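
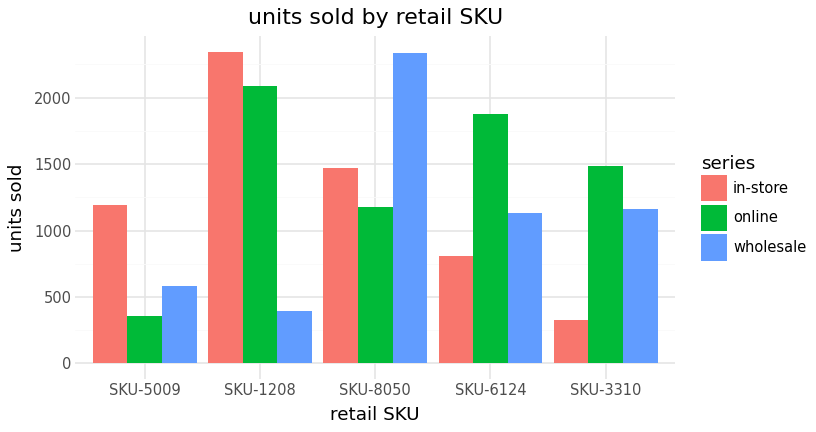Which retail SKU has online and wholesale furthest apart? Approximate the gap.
SKU-1208, ≈ 1600

SKU-1208: online ≈ 2000, wholesale ≈ 400 → gap ≈ 1600. Next-largest (SKU-8050) is only ≈ 1200.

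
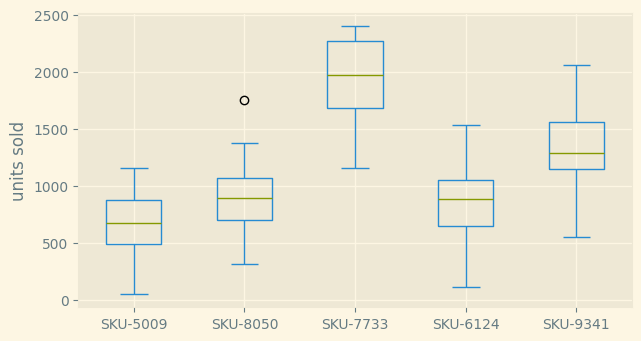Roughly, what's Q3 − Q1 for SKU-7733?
Q3 ≈ 2200, Q1 ≈ 1600; IQR ≈ 600.

≈ 600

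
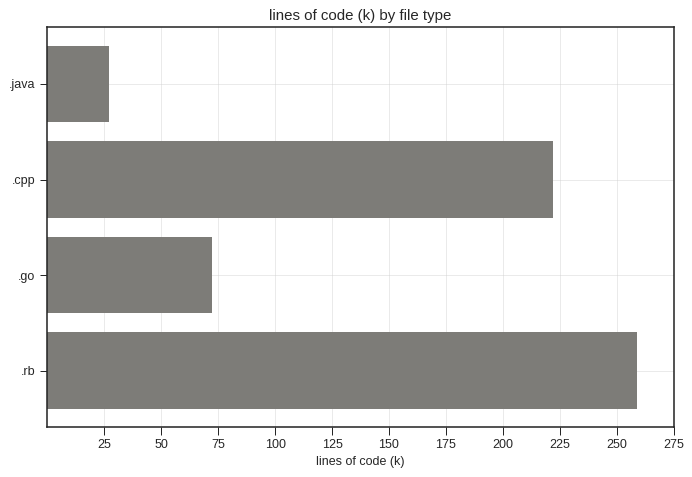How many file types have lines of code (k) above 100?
Above 100: .cpp, .rb.

2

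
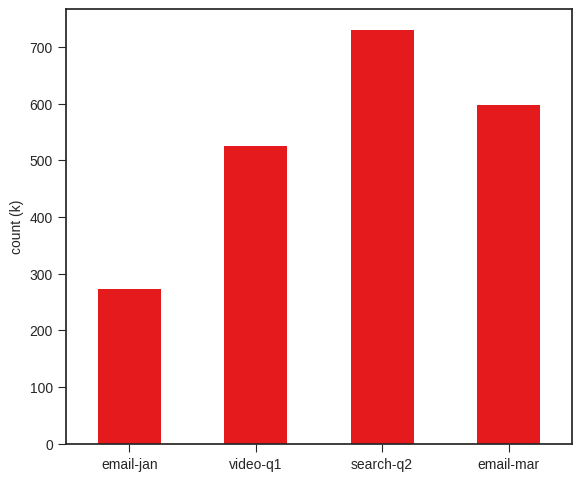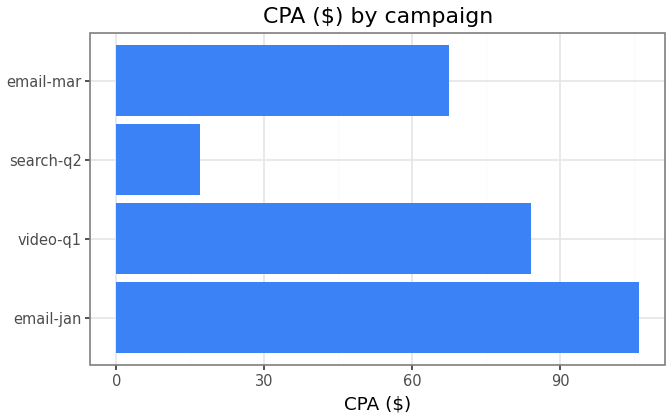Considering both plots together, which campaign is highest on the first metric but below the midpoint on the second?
search-q2

Chart 2 median CPA ($) ≈ 80; below-median campaigns: search-q2, email-mar. Among those, search-q2 has the highest count (k) (≈ 700).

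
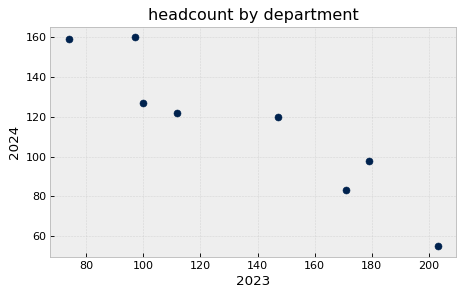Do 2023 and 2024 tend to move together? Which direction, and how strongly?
Points are negatively correlated; strong (|r| ≈ 0.9).

negative, strong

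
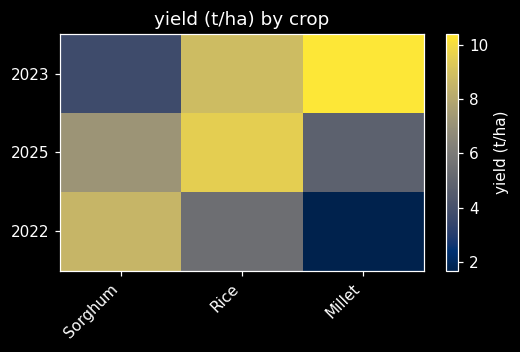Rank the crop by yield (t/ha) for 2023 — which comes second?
Rice

Top 3 for 2023: Millet ≈ 10, Rice ≈ 9, Sorghum ≈ 4.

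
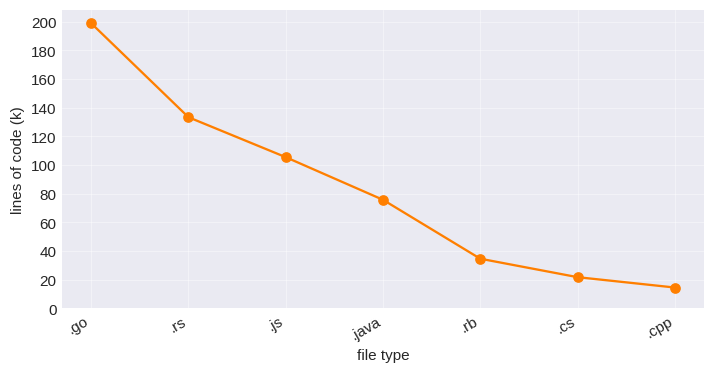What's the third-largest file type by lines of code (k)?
Top 4: .go ≈ 200, .rs ≈ 140, .js ≈ 100, .java ≈ 80.

.js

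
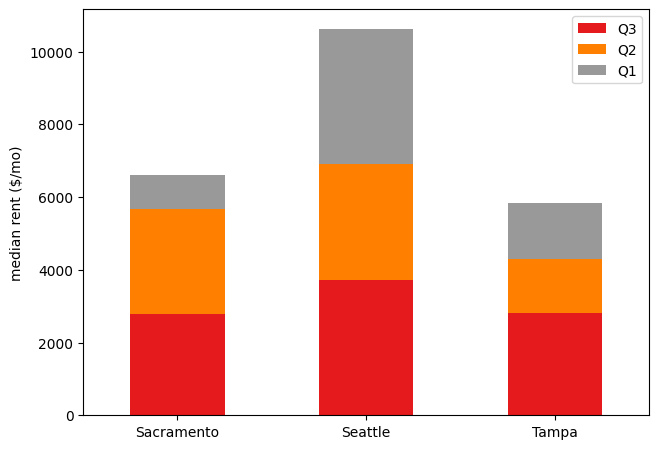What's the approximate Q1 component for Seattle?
Q1 top ≈ 11000, bottom ≈ 7000; segment ≈ 4000.

≈ 4000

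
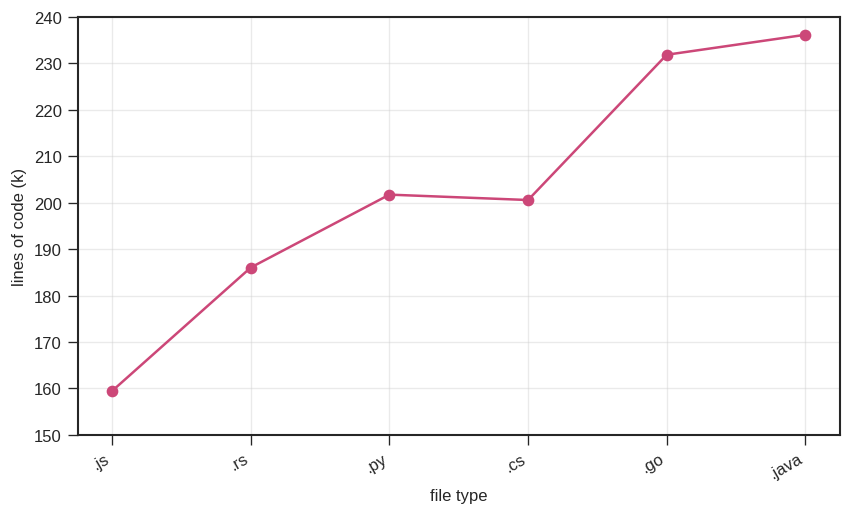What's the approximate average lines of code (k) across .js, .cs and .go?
(160 + 200 + 230) / 3 ≈ 197.

≈ 197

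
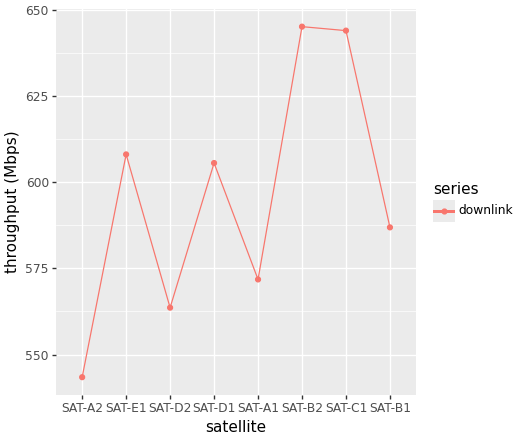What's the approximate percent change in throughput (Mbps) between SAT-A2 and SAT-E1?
SAT-A2 ≈ 540, SAT-E1 ≈ 610; (610 − 540) / 540 ≈ +13%.

≈ +13%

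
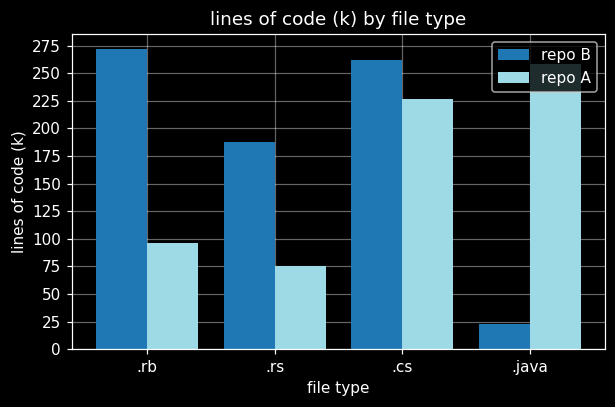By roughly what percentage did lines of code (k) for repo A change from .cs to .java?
.cs ≈ 225, .java ≈ 250; (250 − 225) / 225 ≈ +11.1%.

≈ +11.1%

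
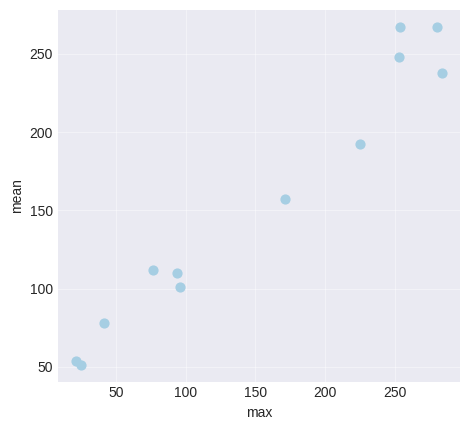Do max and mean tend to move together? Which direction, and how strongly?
positive, strong

Points are positively correlated; strong (|r| ≈ 1.0).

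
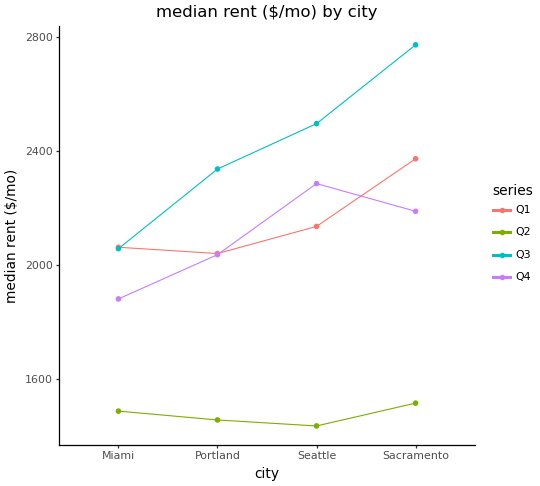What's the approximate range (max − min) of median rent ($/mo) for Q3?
≈ 800

Max Sacramento ≈ 2800, min Miami ≈ 2000; range ≈ 800.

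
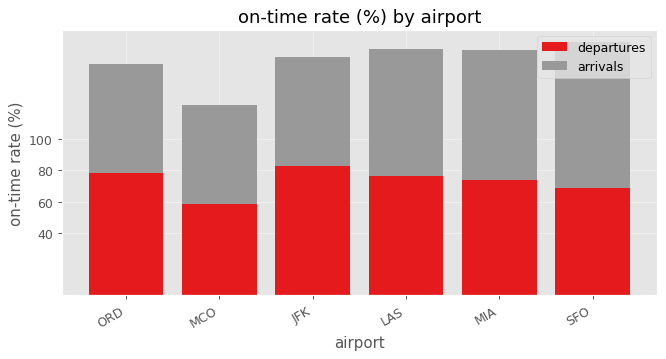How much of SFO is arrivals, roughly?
arrivals top ≈ 160, bottom ≈ 60; segment ≈ 100.

≈ 100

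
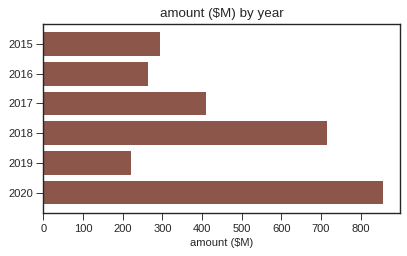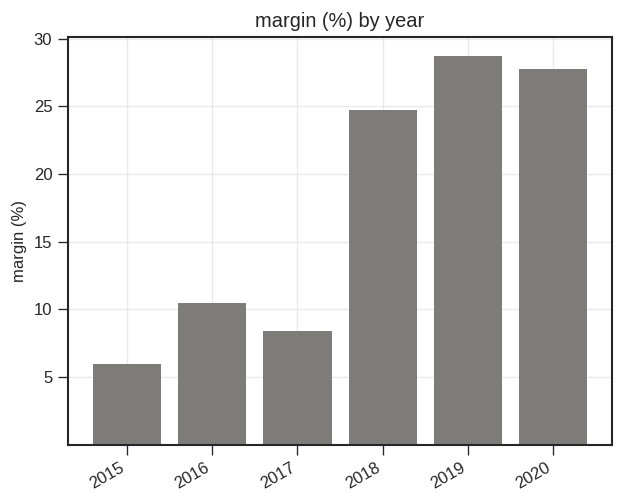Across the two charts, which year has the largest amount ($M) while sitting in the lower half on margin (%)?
2017

Chart 2 median margin (%) ≈ 20; below-median years: 2015, 2016, 2017. Among those, 2017 has the highest amount ($M) (≈ 400).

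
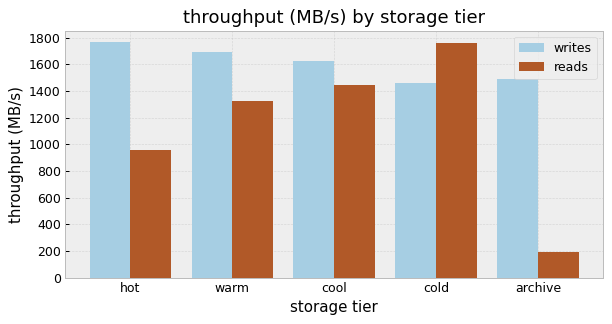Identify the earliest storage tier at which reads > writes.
cold

cool: reads ≈ 1400 vs writes ≈ 1600 (not yet); cold: reads ≈ 1800 vs writes ≈ 1400 (first crossover).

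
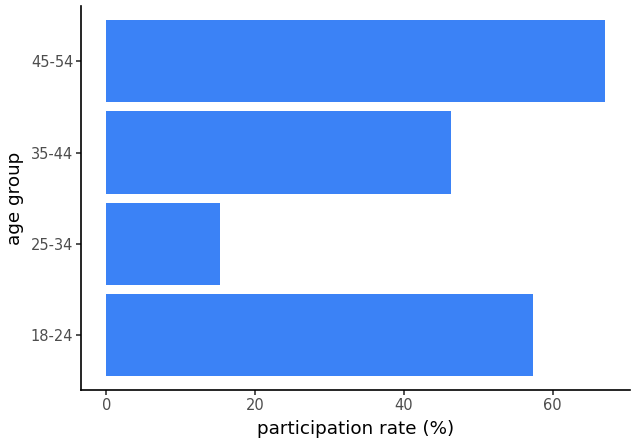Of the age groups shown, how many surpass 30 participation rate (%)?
3

Above 30: 18-24, 35-44, 45-54.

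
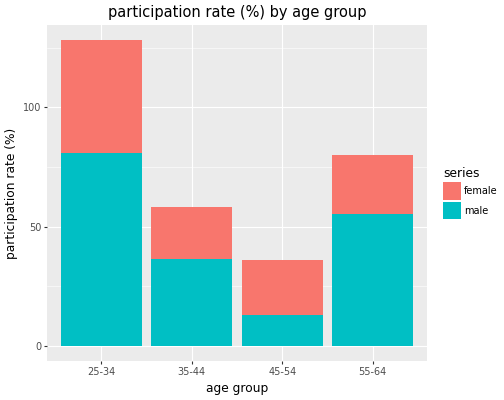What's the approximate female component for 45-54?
female top ≈ 40, bottom ≈ 20; segment ≈ 20.

≈ 20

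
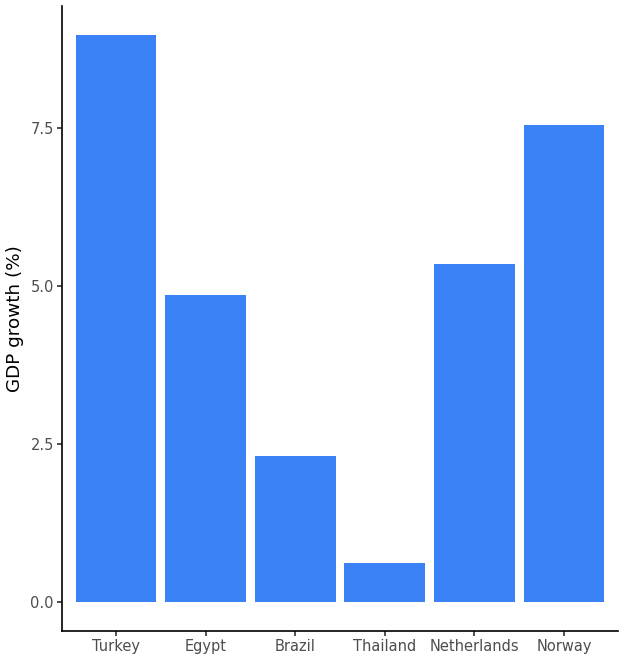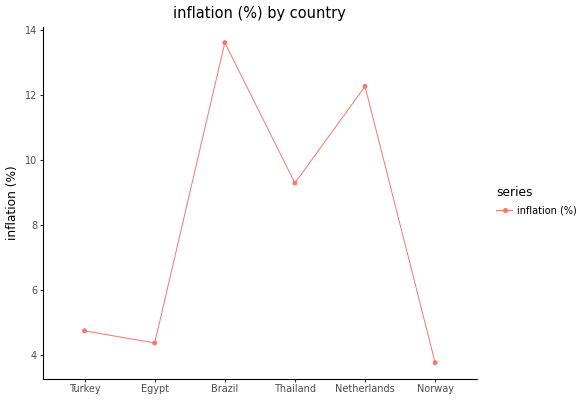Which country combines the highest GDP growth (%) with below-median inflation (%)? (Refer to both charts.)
Turkey

Chart 2 median inflation (%) ≈ 8; below-median countries: Turkey, Egypt, Norway. Among those, Turkey has the highest GDP growth (%) (≈ 9).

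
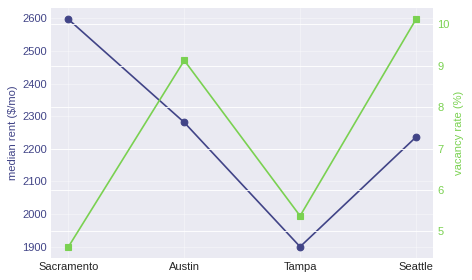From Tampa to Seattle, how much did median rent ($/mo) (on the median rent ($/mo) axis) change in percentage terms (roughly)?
≈ +15.8%

Tampa ≈ 1900, Seattle ≈ 2200; (2200 − 1900) / 1900 ≈ +15.8%.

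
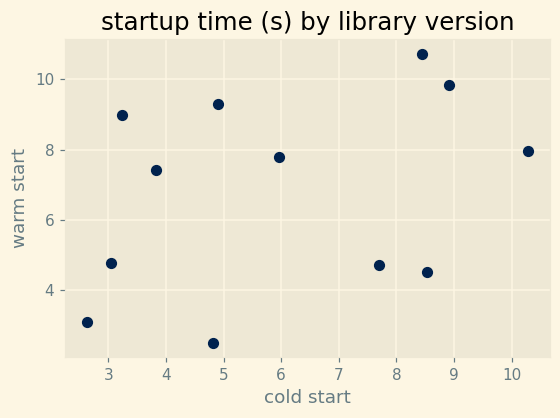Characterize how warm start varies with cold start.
Points are positively correlated; weak (|r| ≈ 0.3).

positive, weak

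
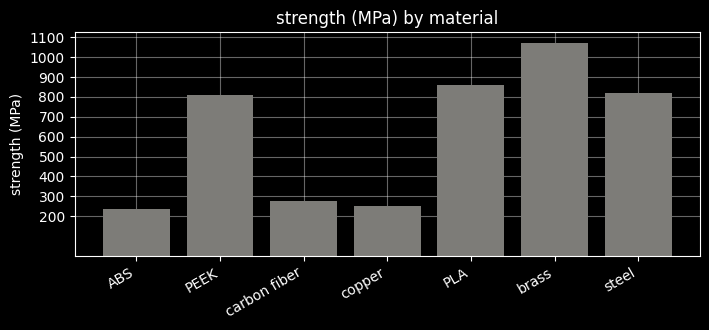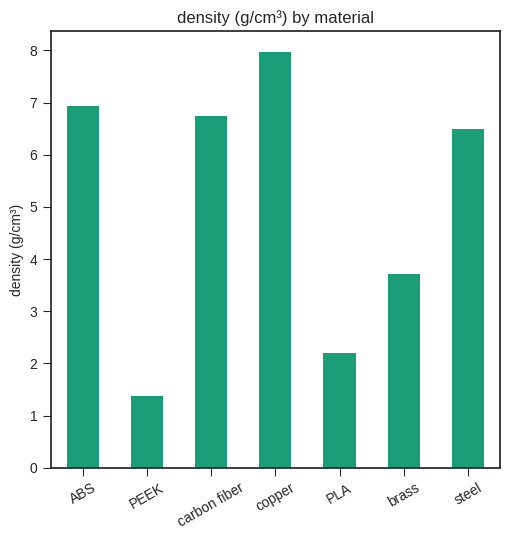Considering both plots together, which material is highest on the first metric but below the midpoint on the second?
Chart 2 median density (g/cm³) ≈ 6; below-median materials: PEEK, PLA, brass. Among those, brass has the highest strength (MPa) (≈ 1100).

brass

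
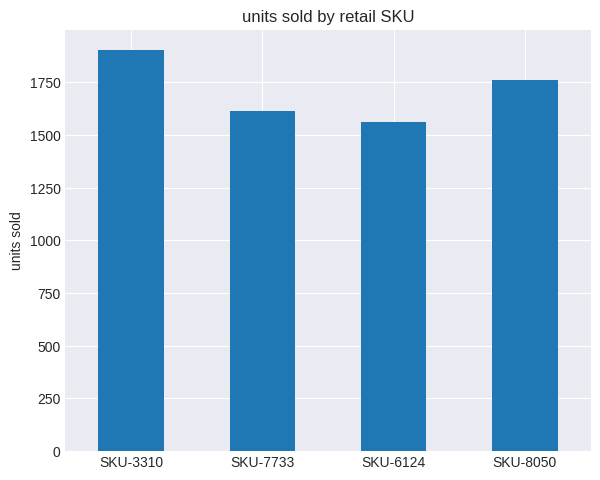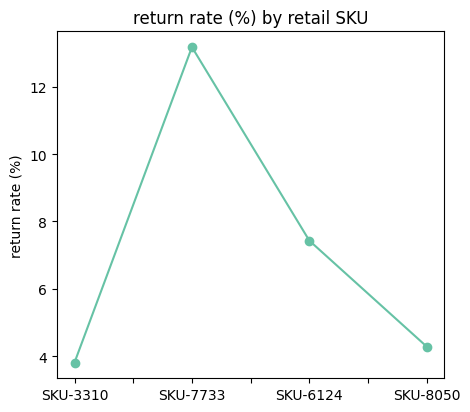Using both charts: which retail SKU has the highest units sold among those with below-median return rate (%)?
SKU-3310

Chart 2 median return rate (%) ≈ 6; below-median retail SKUs: SKU-3310, SKU-8050. Among those, SKU-3310 has the highest units sold (≈ 2000).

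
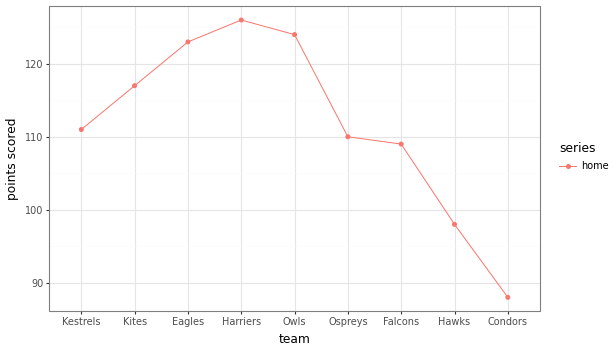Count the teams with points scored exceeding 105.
Above 105: Kestrels, Kites, Eagles, Harriers, Owls, Ospreys, Falcons.

7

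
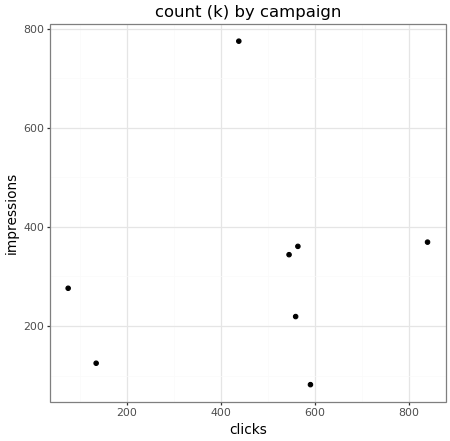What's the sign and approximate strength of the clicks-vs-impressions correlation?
Points are roughly uncorrelated; weak (|r| ≈ 0.1).

no clear correlation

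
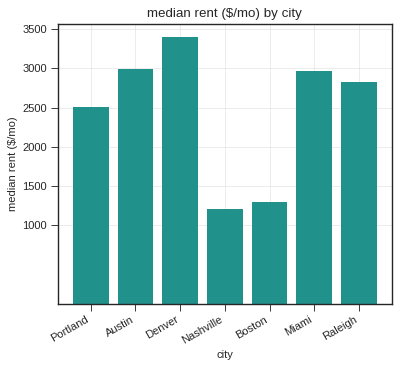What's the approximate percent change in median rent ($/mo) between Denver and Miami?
≈ -14.3%

Denver ≈ 3500, Miami ≈ 3000; (3000 − 3500) / 3500 ≈ -14.3%.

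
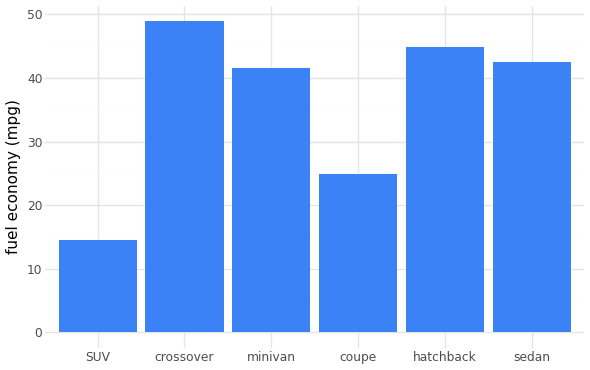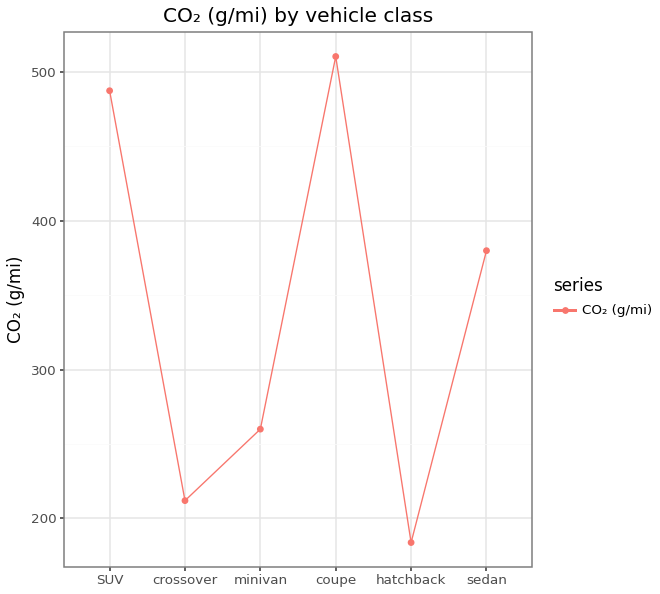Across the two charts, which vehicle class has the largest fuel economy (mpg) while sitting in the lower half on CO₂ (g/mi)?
Chart 2 median CO₂ (g/mi) ≈ 300; below-median vehicle classes: crossover, minivan, hatchback. Among those, crossover has the highest fuel economy (mpg) (≈ 50).

crossover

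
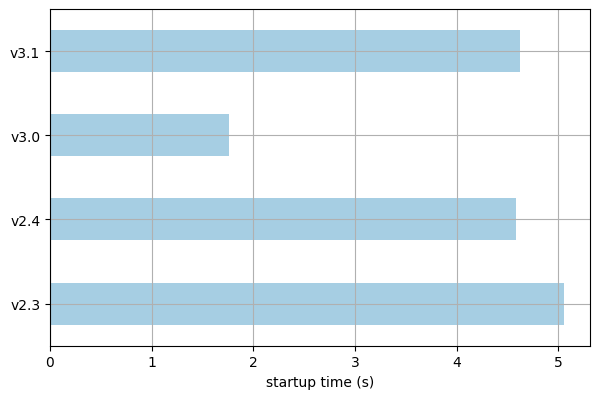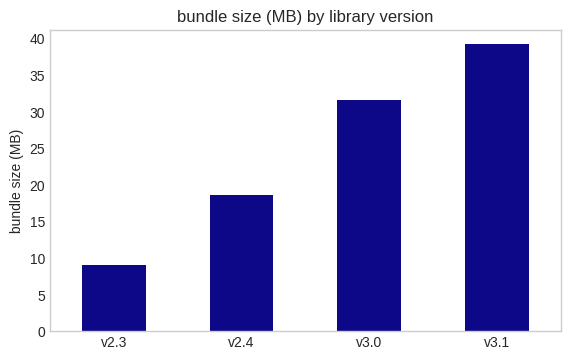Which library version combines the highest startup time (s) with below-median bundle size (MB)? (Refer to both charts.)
v2.3

Chart 2 median bundle size (MB) ≈ 25; below-median library versions: v2.3, v2.4. Among those, v2.3 has the highest startup time (s) (≈ 5).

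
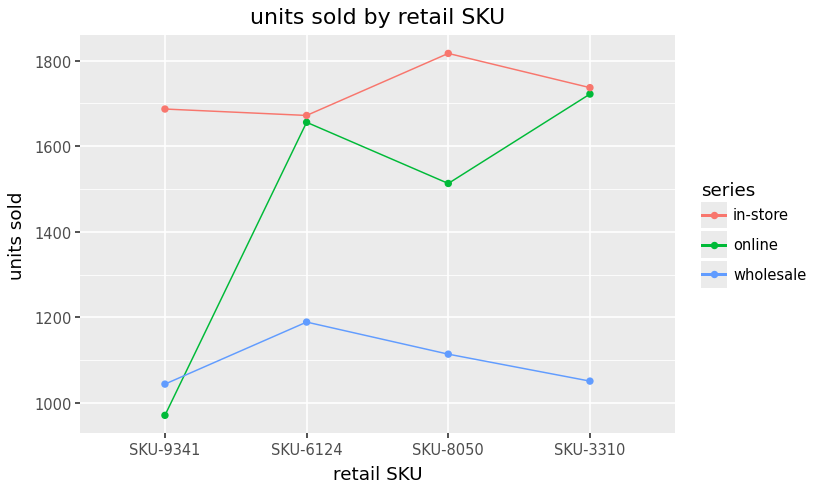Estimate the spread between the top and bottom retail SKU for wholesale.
Max SKU-6124 ≈ 1200, min SKU-9341 ≈ 1000; range ≈ 200.

≈ 200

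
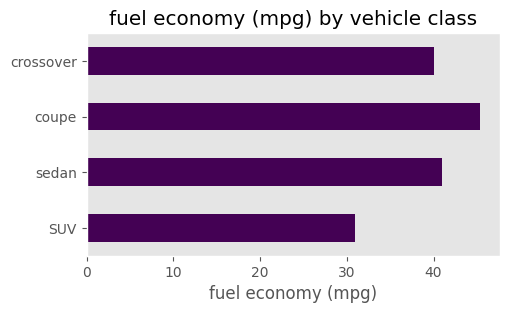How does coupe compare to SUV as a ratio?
coupe ≈ 45, SUV ≈ 30; 45/30 ≈ 1.5.

≈ 1.5×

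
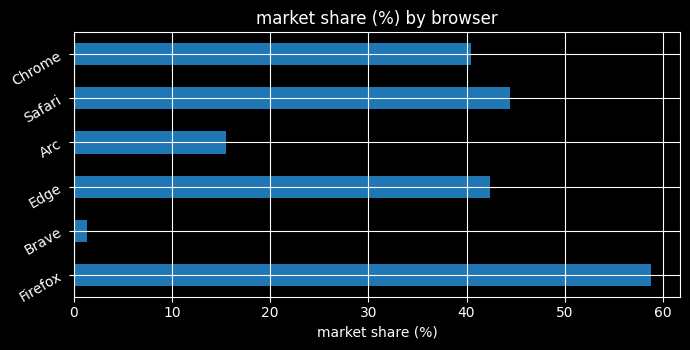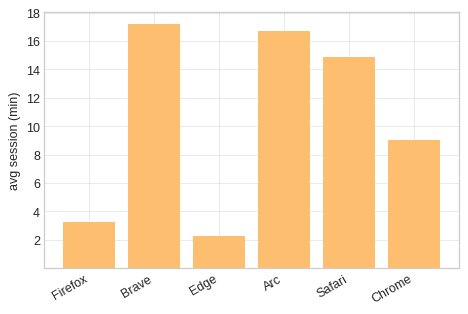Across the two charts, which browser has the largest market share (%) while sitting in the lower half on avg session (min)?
Chart 2 median avg session (min) ≈ 12; below-median browsers: Firefox, Edge, Chrome. Among those, Firefox has the highest market share (%) (≈ 60).

Firefox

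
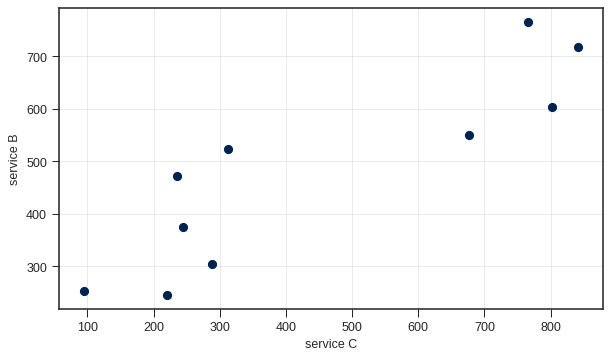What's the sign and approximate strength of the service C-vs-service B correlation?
Points are positively correlated; strong (|r| ≈ 0.9).

positive, strong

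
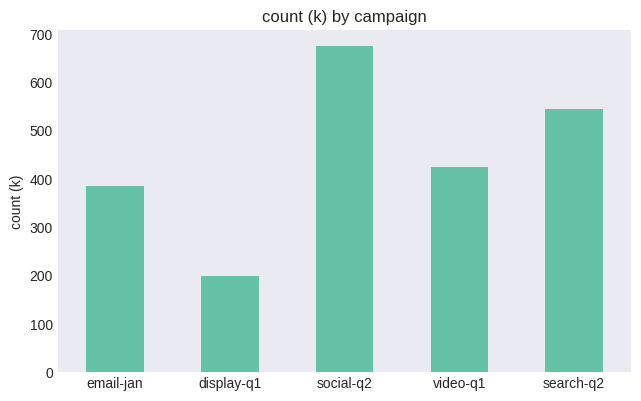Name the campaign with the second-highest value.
Top 3: social-q2 ≈ 700, search-q2 ≈ 500, video-q1 ≈ 400.

search-q2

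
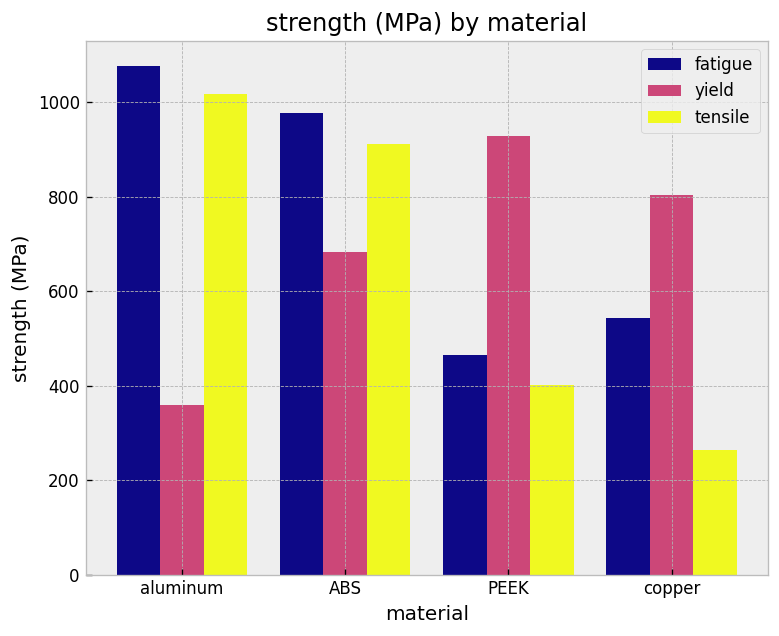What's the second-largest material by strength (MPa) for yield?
Top 3 for yield: PEEK ≈ 900, copper ≈ 800, ABS ≈ 700.

copper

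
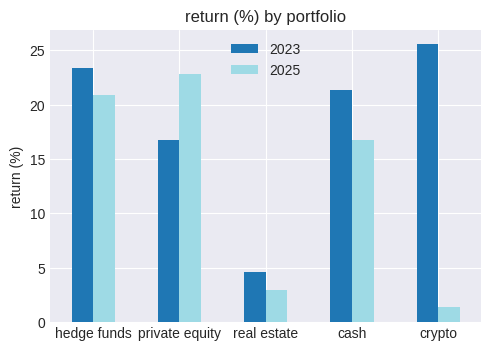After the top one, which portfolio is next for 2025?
Top 3 for 2025: private equity ≈ 25, hedge funds ≈ 20, cash ≈ 15.

hedge funds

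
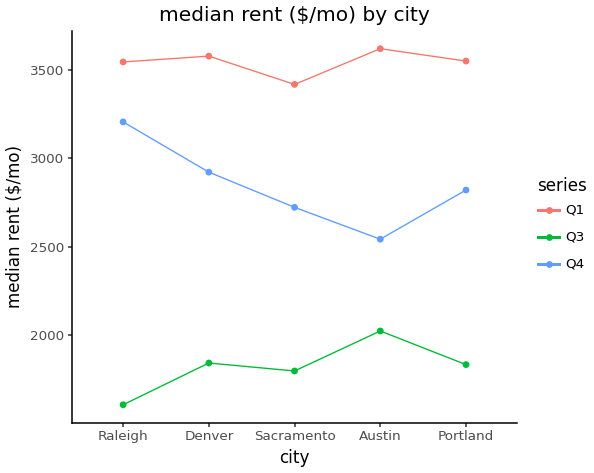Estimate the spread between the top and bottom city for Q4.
≈ 600

Max Raleigh ≈ 3200, min Austin ≈ 2600; range ≈ 600.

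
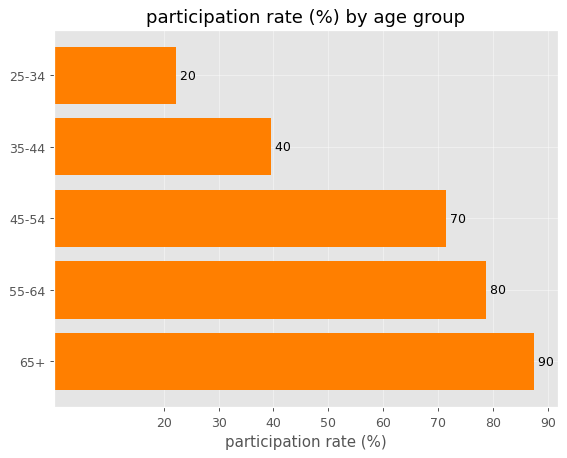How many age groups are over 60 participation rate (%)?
Above 60: 45-54, 55-64, 65+.

3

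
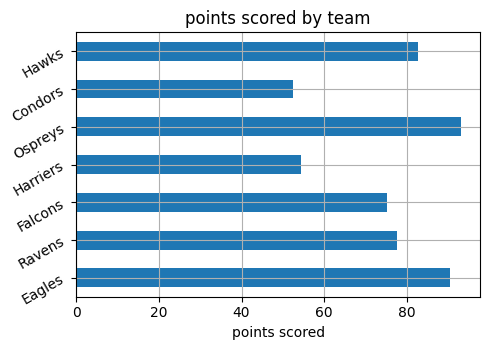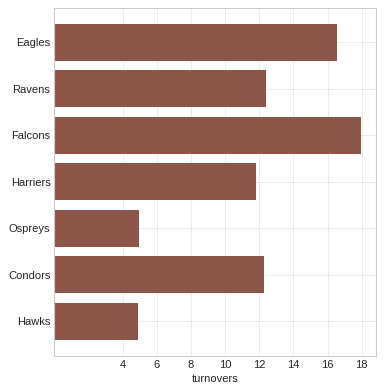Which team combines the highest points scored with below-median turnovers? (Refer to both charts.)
Ospreys

Chart 2 median turnovers ≈ 12; below-median teams: Harriers, Ospreys, Hawks. Among those, Ospreys has the highest points scored (≈ 90).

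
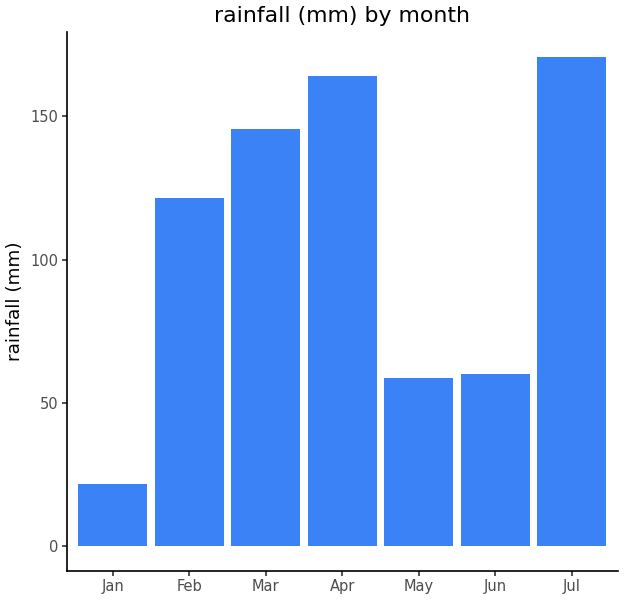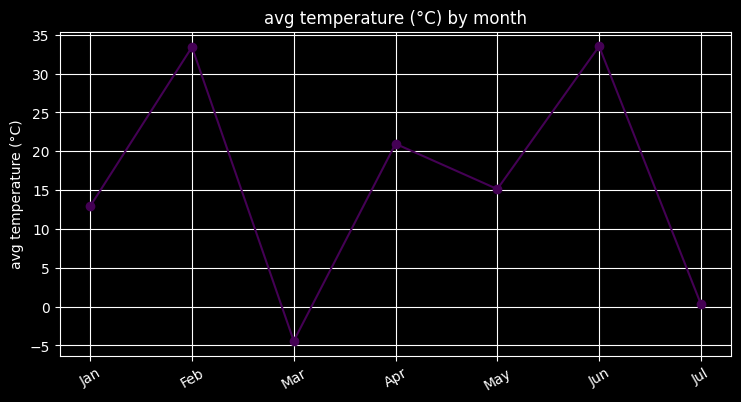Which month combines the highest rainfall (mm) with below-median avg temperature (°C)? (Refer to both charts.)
Chart 2 median avg temperature (°C) ≈ 15; below-median months: Jan, Mar, Jul. Among those, Jul has the highest rainfall (mm) (≈ 180).

Jul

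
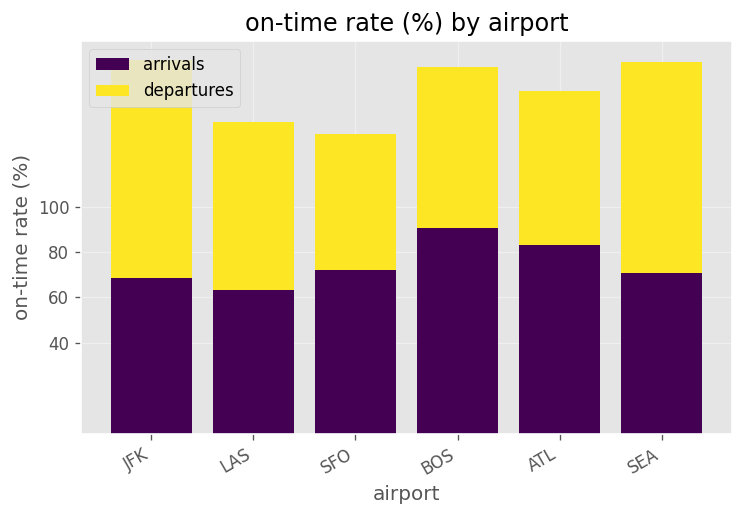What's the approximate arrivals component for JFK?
≈ 60

arrivals top ≈ 60, bottom ≈ 0; segment ≈ 60.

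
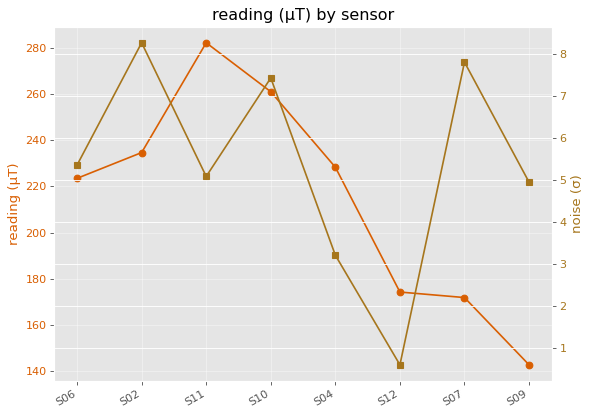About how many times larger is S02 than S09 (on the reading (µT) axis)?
≈ 1.71×

S02 ≈ 240, S09 ≈ 140; 240/140 ≈ 1.71.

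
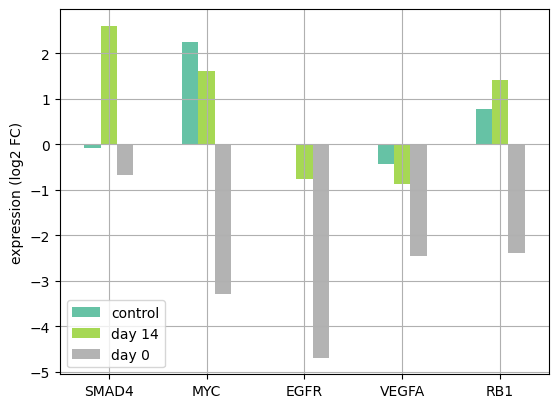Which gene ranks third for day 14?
RB1

Top 4 for day 14: SMAD4 ≈ 3, MYC ≈ 2, RB1 ≈ 1, EGFR ≈ -1.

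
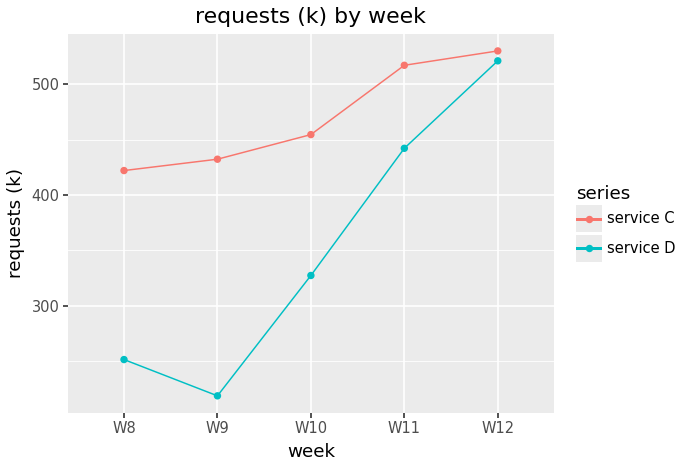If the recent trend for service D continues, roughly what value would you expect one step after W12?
Last three: 350, 450, 500 → slope ≈ 75/step → next ≈ 575.

≈ 575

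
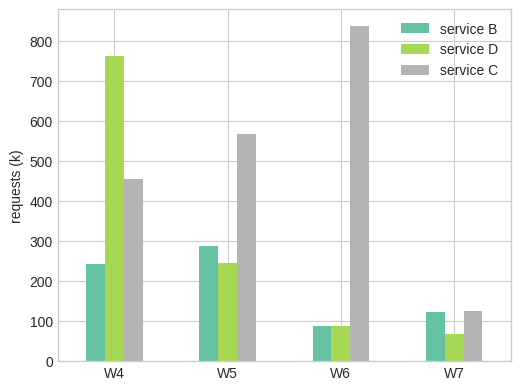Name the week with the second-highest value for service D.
Top 3 for service D: W4 ≈ 800, W5 ≈ 200, W6 ≈ 100.

W5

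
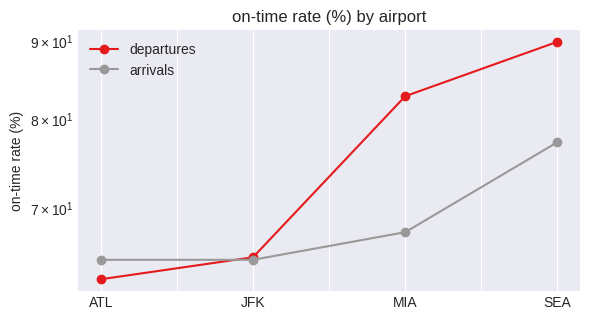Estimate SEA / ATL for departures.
≈ 1.38×

SEA ≈ 90, ATL ≈ 65; 90/65 ≈ 1.38.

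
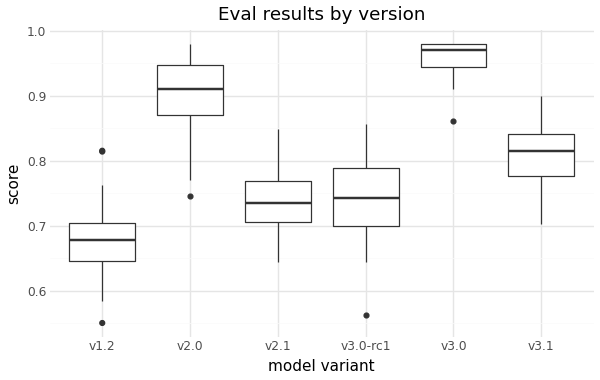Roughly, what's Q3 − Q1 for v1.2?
≈ 0.05

Q3 ≈ 0.70, Q1 ≈ 0.65; IQR ≈ 0.05.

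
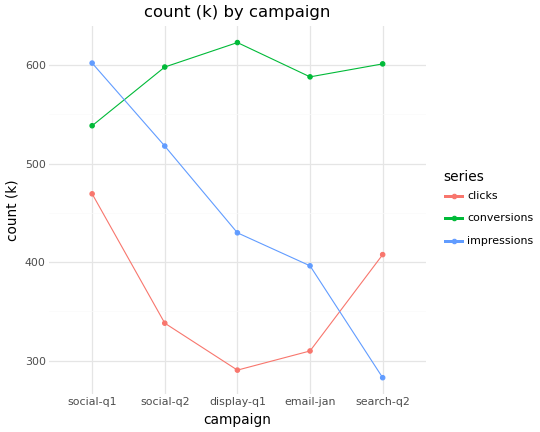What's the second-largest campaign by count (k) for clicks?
search-q2

Top 3 for clicks: social-q1 ≈ 450, search-q2 ≈ 400, social-q2 ≈ 350.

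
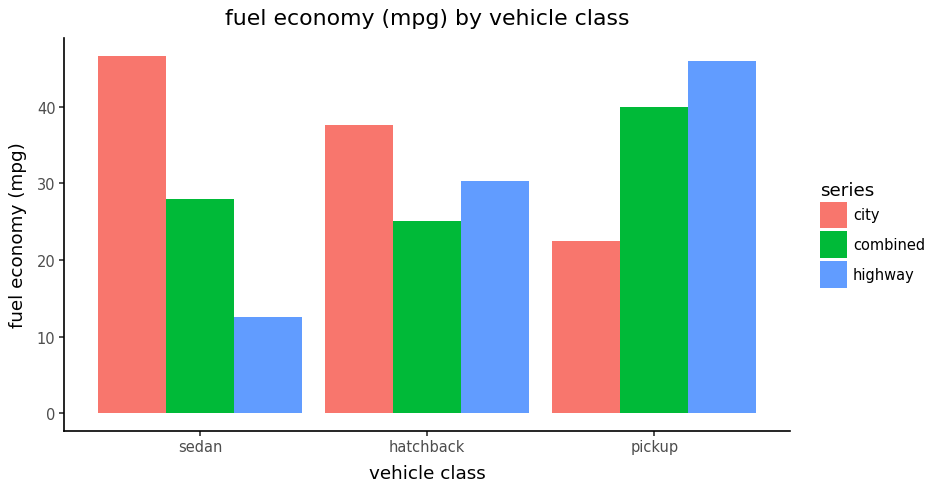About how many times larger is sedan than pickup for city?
sedan ≈ 45, pickup ≈ 25; 45/25 ≈ 1.8.

≈ 1.8×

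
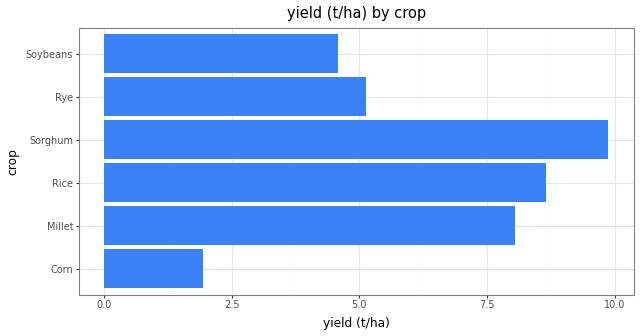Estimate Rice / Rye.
Rice ≈ 9, Rye ≈ 5; 9/5 ≈ 1.8.

≈ 1.8×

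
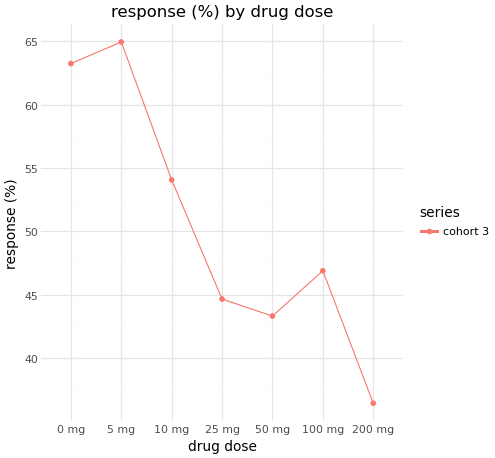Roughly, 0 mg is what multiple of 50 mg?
0 mg ≈ 65, 50 mg ≈ 45; 65/45 ≈ 1.44.

≈ 1.44×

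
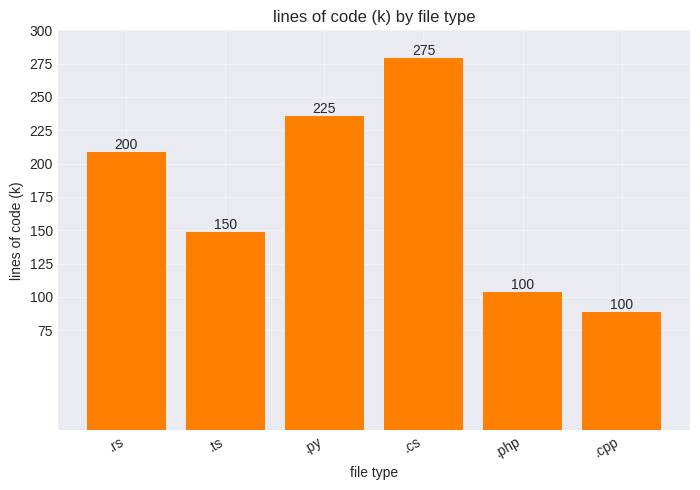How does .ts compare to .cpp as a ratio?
.ts ≈ 150, .cpp ≈ 100; 150/100 ≈ 1.5.

≈ 1.5×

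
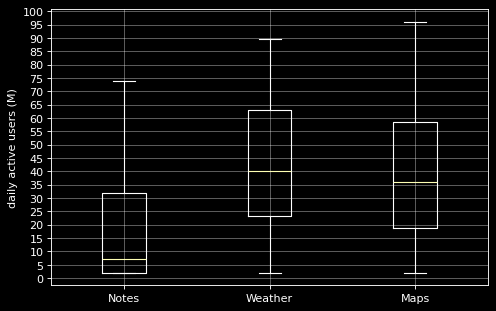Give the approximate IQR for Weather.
Q3 ≈ 65, Q1 ≈ 25; IQR ≈ 40.

≈ 40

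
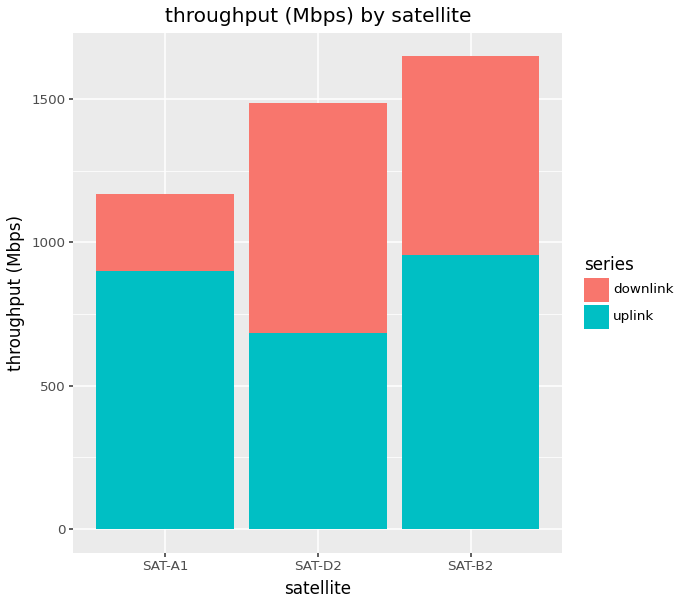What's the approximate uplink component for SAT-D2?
≈ 600

uplink top ≈ 600, bottom ≈ 0; segment ≈ 600.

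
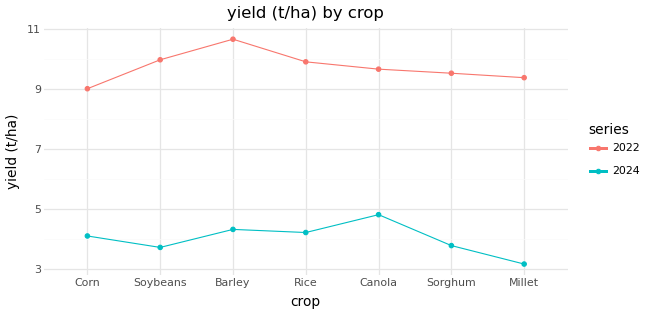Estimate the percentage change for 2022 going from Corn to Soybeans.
≈ +11.1%

Corn ≈ 9, Soybeans ≈ 10; (10 − 9) / 9 ≈ +11.1%.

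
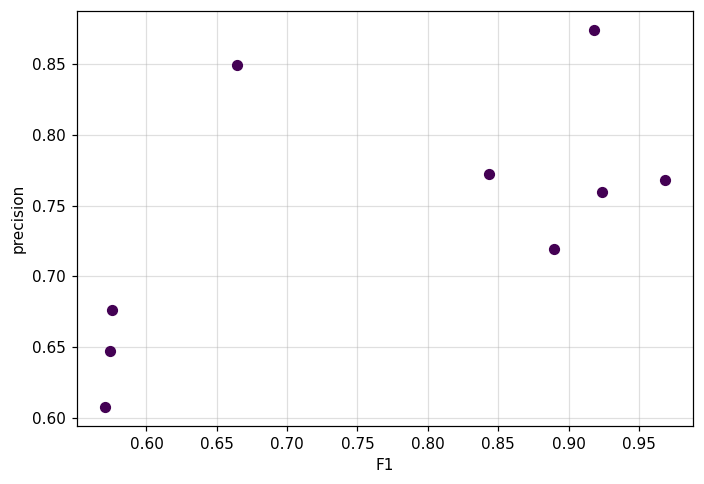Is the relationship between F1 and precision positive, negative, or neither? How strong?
Points are positively correlated; moderate (|r| ≈ 0.6).

positive, moderate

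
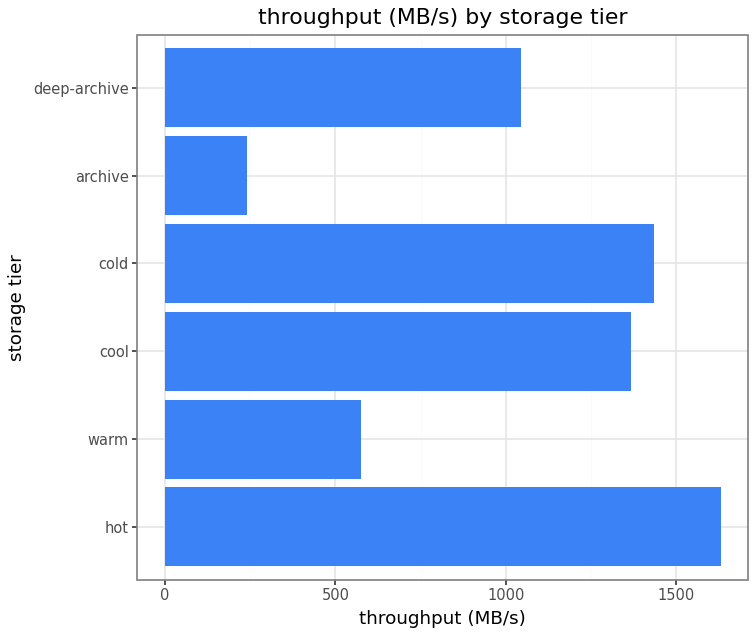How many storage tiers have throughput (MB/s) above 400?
Above 400: hot, warm, cool, cold, deep-archive.

5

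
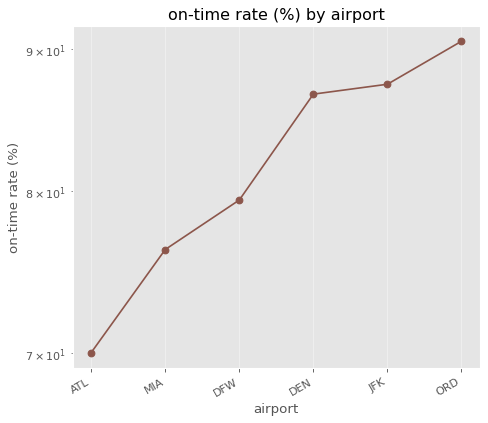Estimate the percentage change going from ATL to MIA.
ATL ≈ 70, MIA ≈ 76; (76 − 70) / 70 ≈ +8.6%.

≈ +8.6%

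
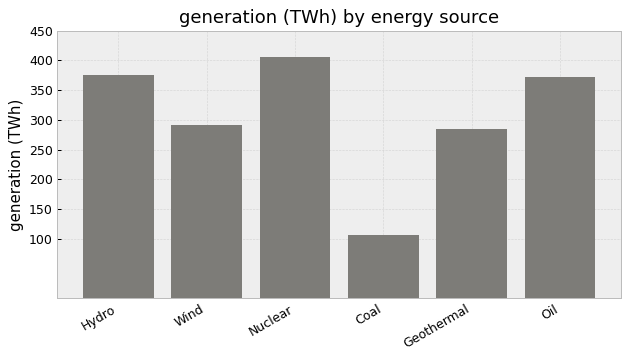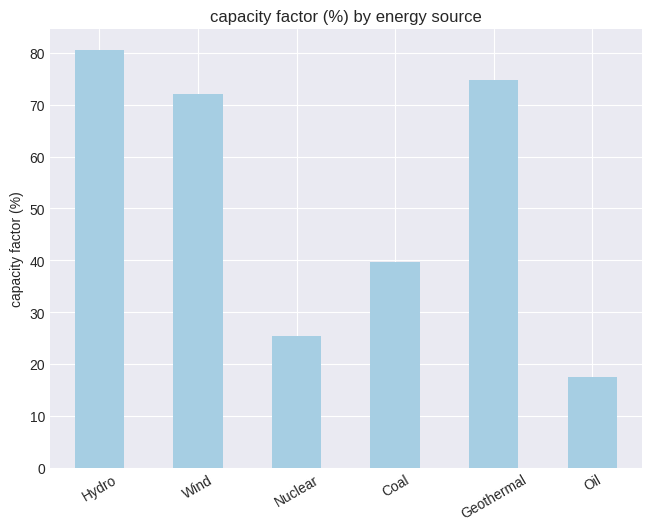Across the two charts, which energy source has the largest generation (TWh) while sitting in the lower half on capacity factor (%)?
Chart 2 median capacity factor (%) ≈ 60; below-median energy sources: Nuclear, Coal, Oil. Among those, Nuclear has the highest generation (TWh) (≈ 400).

Nuclear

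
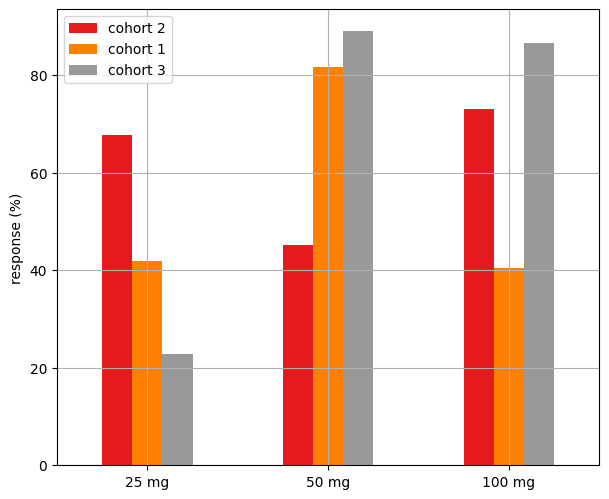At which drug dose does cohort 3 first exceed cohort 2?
50 mg

25 mg: cohort 3 ≈ 20 vs cohort 2 ≈ 70 (not yet); 50 mg: cohort 3 ≈ 90 vs cohort 2 ≈ 50 (first crossover).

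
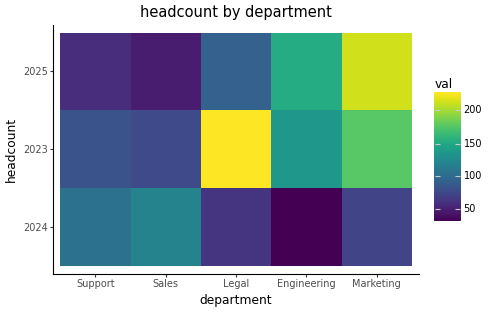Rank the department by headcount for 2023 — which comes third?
Engineering

Top 4 for 2023: Legal ≈ 220, Marketing ≈ 180, Engineering ≈ 140, Support ≈ 80.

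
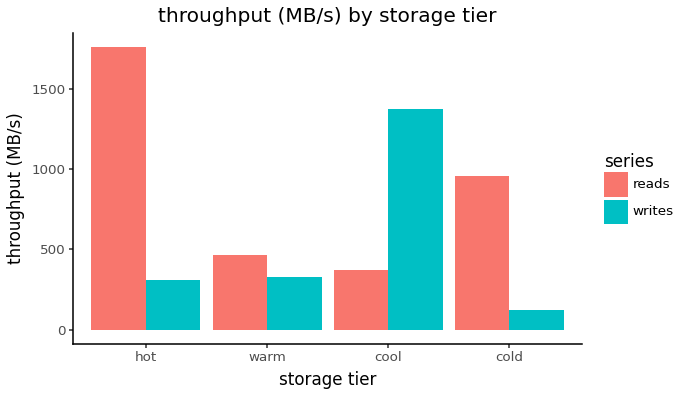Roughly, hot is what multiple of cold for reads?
hot ≈ 1800, cold ≈ 1000; 1800/1000 ≈ 1.8.

≈ 1.8×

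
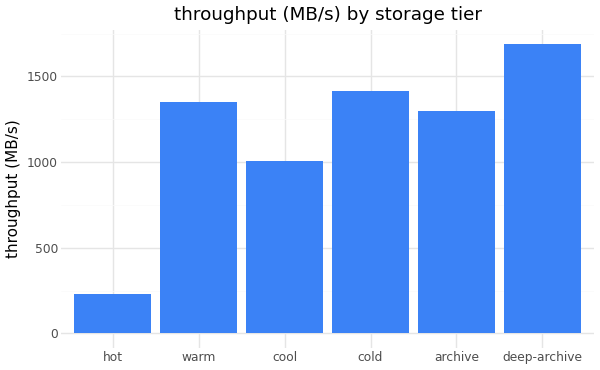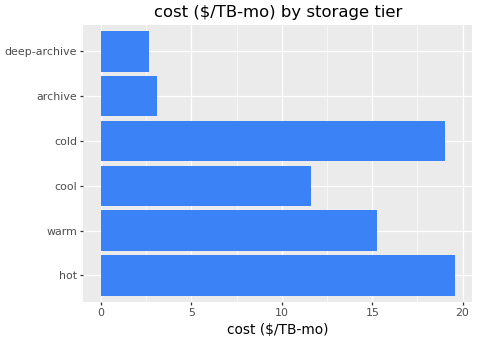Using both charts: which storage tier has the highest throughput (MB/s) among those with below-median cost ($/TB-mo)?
Chart 2 median cost ($/TB-mo) ≈ 14; below-median storage tiers: cool, archive, deep-archive. Among those, deep-archive has the highest throughput (MB/s) (≈ 1600).

deep-archive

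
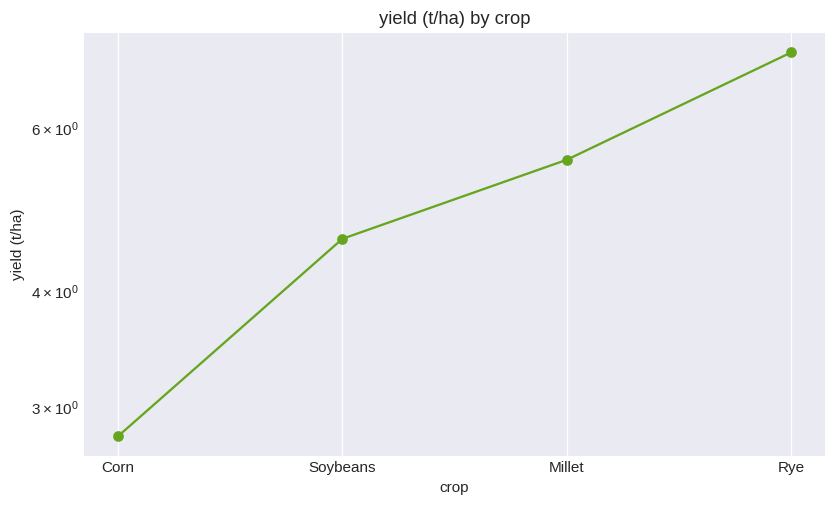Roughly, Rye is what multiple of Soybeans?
≈ 1.56×

Rye ≈ 7.0, Soybeans ≈ 4.5; 7.0/4.5 ≈ 1.56.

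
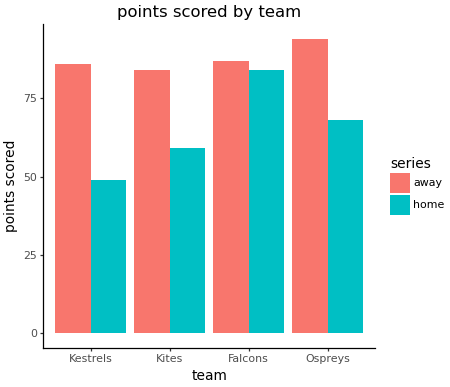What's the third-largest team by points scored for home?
Kites

Top 4 for home: Falcons ≈ 80, Ospreys ≈ 70, Kites ≈ 60, Kestrels ≈ 50.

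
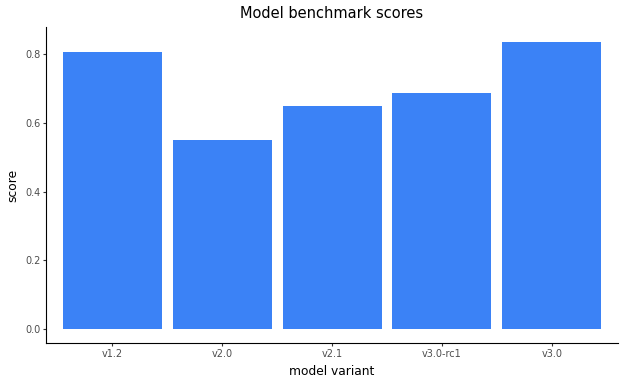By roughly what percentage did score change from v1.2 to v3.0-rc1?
≈ -12.5%

v1.2 ≈ 0.8, v3.0-rc1 ≈ 0.7; (0.7 − 0.8) / 0.8 ≈ -12.5%.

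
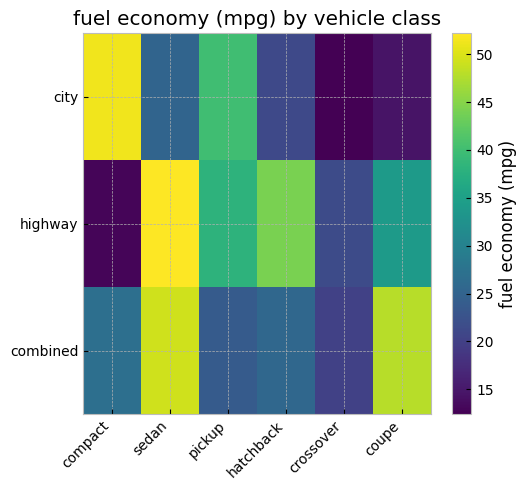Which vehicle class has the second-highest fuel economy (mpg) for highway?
Top 3 for highway: sedan ≈ 50, hatchback ≈ 45, pickup ≈ 40.

hatchback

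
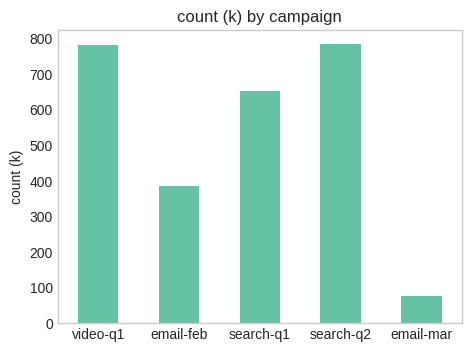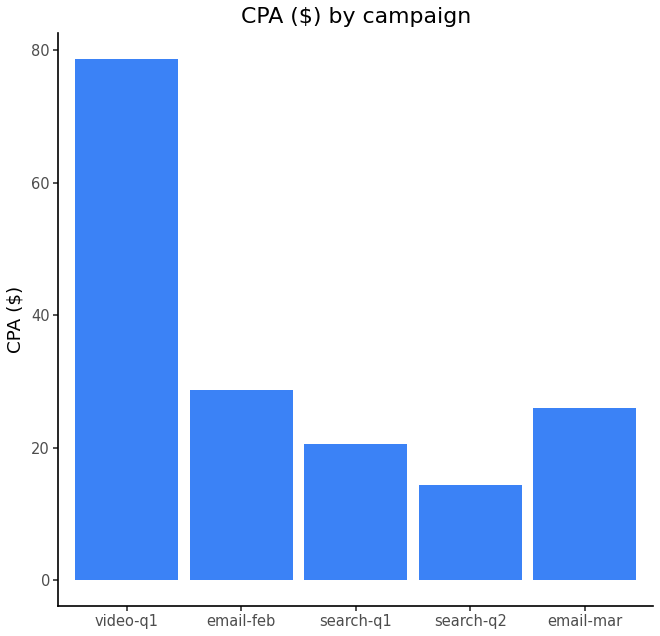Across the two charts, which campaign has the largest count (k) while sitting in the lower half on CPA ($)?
Chart 2 median CPA ($) ≈ 30; below-median campaigns: search-q1, search-q2. Among those, search-q2 has the highest count (k) (≈ 800).

search-q2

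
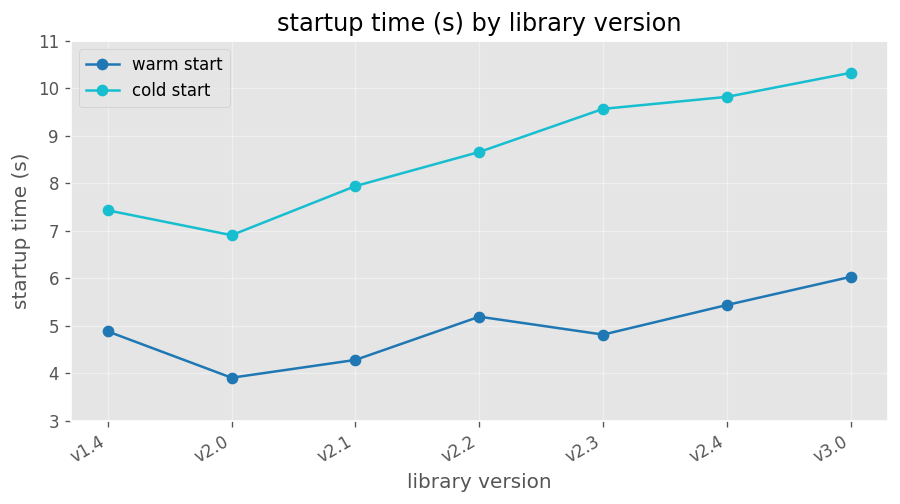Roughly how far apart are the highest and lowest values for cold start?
≈ 3

Max v3.0 ≈ 10, min v2.0 ≈ 7; range ≈ 3.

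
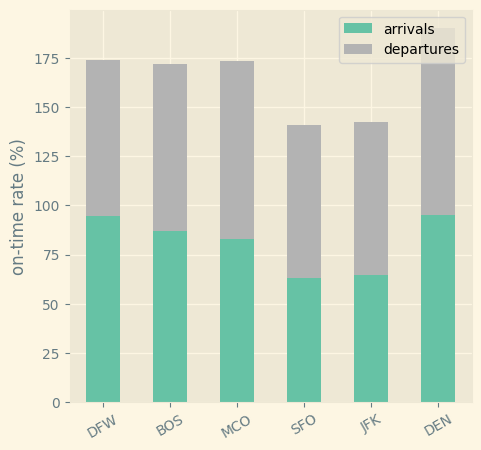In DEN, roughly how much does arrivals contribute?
≈ 100

arrivals top ≈ 100, bottom ≈ 0; segment ≈ 100.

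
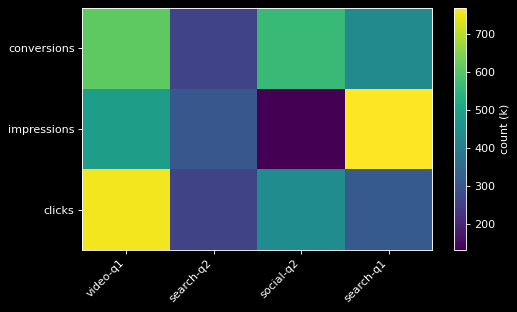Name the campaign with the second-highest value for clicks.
social-q2

Top 3 for clicks: video-q1 ≈ 800, social-q2 ≈ 400, search-q1 ≈ 300.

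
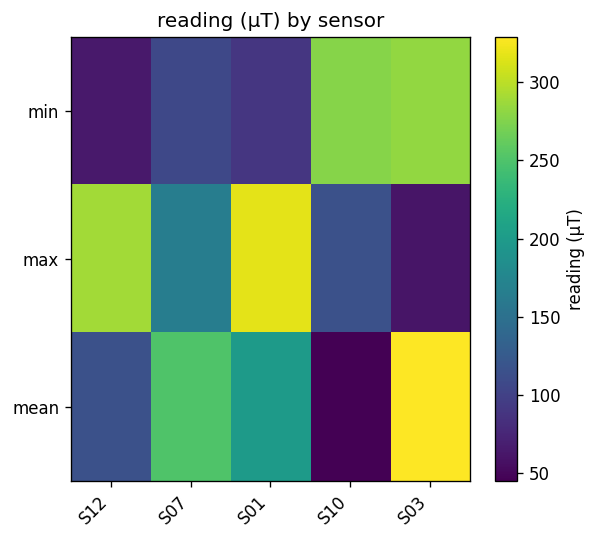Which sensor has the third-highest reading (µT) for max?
Top 4 for max: S01 ≈ 325, S12 ≈ 300, S07 ≈ 175, S10 ≈ 125.

S07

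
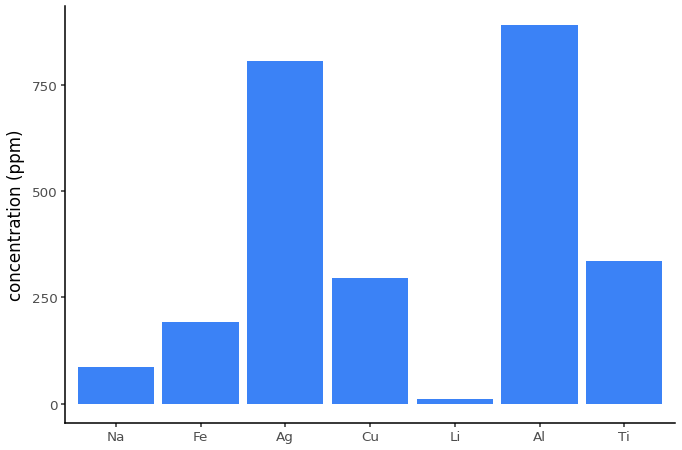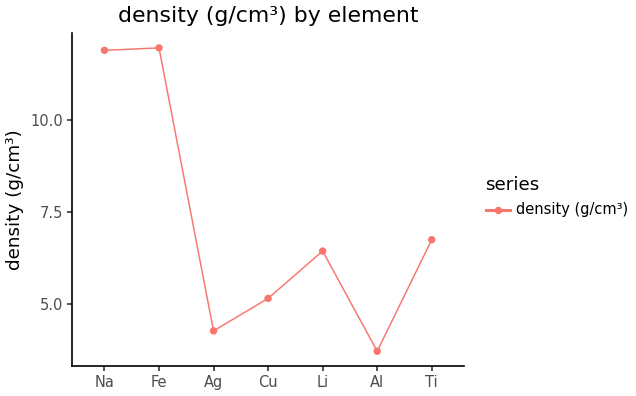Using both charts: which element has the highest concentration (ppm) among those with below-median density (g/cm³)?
Al

Chart 2 median density (g/cm³) ≈ 6; below-median elements: Ag, Cu, Al. Among those, Al has the highest concentration (ppm) (≈ 900).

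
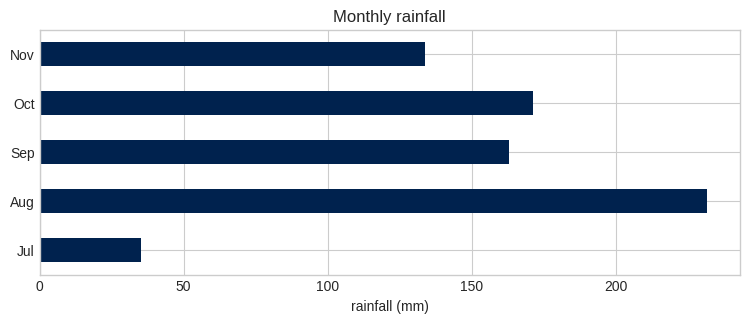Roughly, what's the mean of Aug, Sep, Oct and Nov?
(240 + 160 + 180 + 140) / 4 ≈ 180.

≈ 180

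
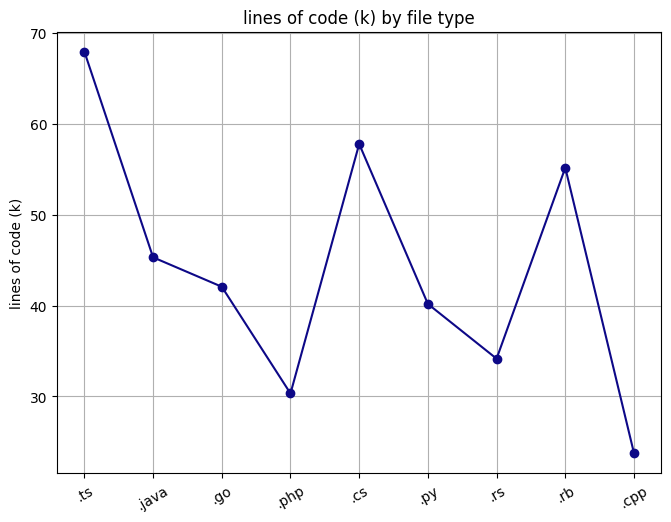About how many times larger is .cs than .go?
.cs ≈ 60, .go ≈ 40; 60/40 ≈ 1.5.

≈ 1.5×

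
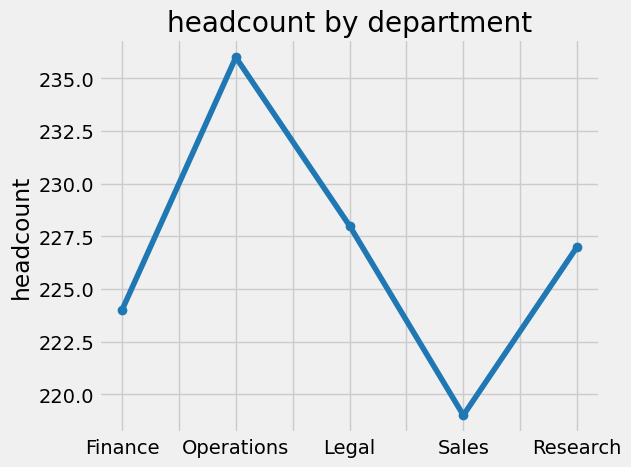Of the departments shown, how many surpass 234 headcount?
1

Above 234: Operations.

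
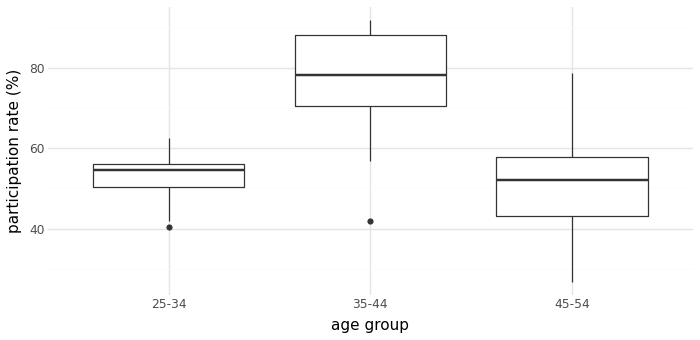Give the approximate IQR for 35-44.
Q3 ≈ 90, Q1 ≈ 70; IQR ≈ 20.

≈ 20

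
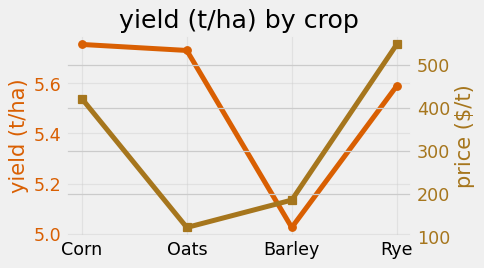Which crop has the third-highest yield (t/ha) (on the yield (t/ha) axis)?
Rye

Top 4 (on the yield (t/ha) axis): Corn ≈ 5.8, Oats ≈ 5.7, Rye ≈ 5.6, Barley ≈ 5.0.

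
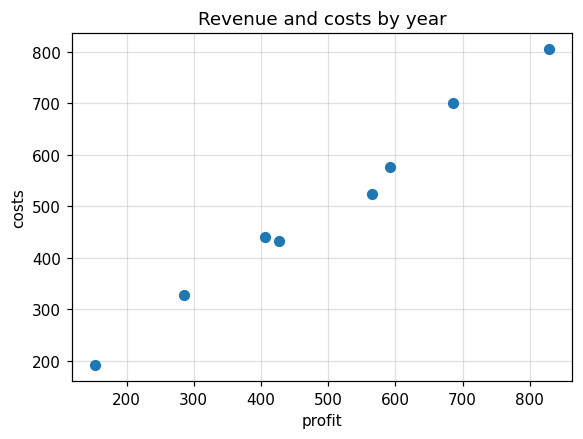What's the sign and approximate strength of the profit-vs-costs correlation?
positive, strong

Points are positively correlated; strong (|r| ≈ 1.0).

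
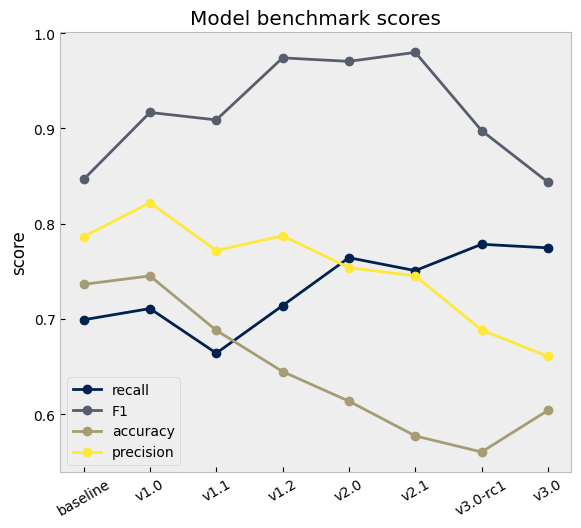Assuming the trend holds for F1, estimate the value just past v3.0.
≈ 0.775

Last three: 1.00, 0.90, 0.85 → slope ≈ -0.075/step → next ≈ 0.775.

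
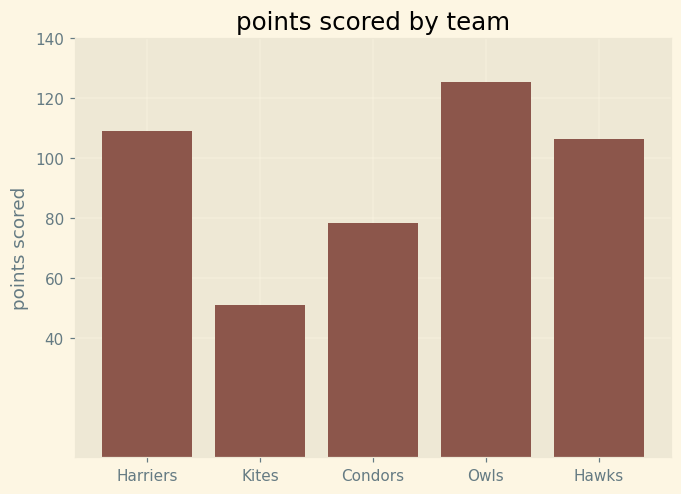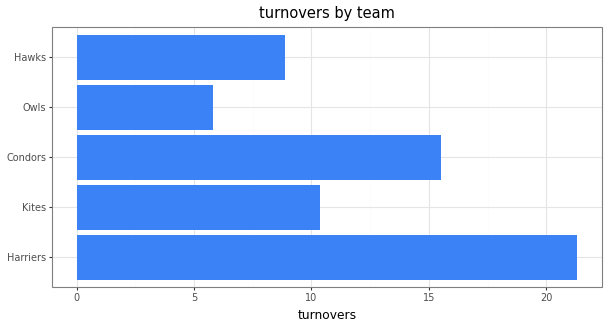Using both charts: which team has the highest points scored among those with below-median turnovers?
Chart 2 median turnovers ≈ 10; below-median teams: Owls, Hawks. Among those, Owls has the highest points scored (≈ 120).

Owls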